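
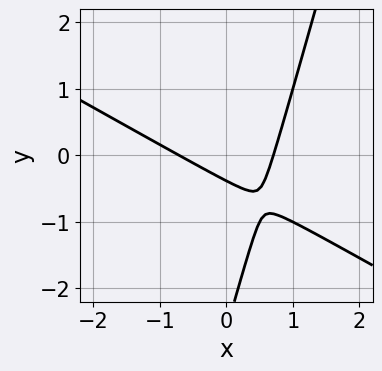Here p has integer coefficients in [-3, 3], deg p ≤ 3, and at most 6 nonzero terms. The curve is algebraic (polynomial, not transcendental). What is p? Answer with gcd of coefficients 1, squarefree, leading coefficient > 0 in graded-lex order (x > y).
2*x^2 + 3*x*y - y^2 - 3*y - 1

The degree is 2 — a generic line meets the curve in up to 2 points.
Putting this together gives p.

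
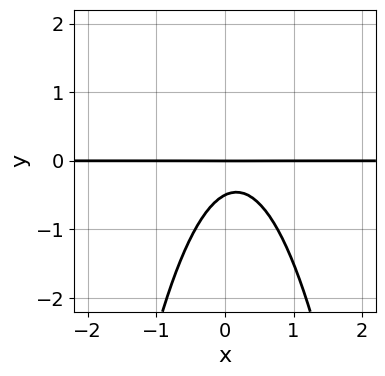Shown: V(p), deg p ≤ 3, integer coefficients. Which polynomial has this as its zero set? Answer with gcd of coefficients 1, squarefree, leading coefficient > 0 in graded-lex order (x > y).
3*x^2*y - x*y + 2*y^2 + y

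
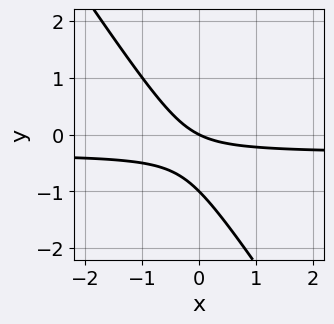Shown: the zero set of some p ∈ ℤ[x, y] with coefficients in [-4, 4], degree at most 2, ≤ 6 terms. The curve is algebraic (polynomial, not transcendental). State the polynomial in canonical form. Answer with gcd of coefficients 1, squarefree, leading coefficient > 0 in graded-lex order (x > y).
deg p = 2. No degree-1 curve has this shape.
Checking where it meets the axes: it crosses the x-axis at the gridline x = 0; among the integer gridlines, it crosses the y-axis at y ∈ {-1, 0}.
Fitting integer coefficients to these (and the overall shape) gives p.

3*x*y + 2*y^2 + x + 2*y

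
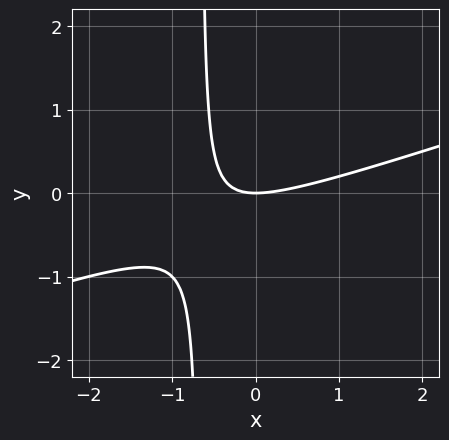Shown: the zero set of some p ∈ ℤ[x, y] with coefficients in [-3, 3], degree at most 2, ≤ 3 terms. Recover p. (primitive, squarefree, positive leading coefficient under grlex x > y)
deg p = 2. A generic line meets the curve in up to 2 points.
Against the integer gridlines: it crosses the x-axis at the gridline x = 0; one y-axis crossing is at y = 0.
Assembling these constraints gives the stated polynomial.

x^2 - 3*x*y - 2*y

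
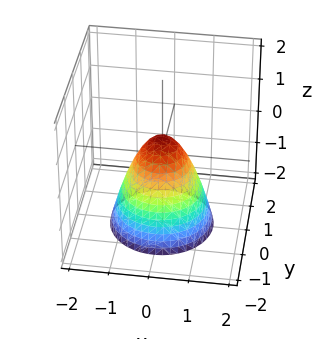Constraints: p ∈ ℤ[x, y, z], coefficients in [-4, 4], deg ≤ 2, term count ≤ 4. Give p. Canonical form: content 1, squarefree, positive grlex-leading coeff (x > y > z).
3*x^2 + 3*y^2 + 2*z - 1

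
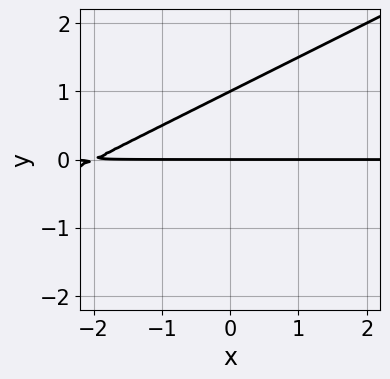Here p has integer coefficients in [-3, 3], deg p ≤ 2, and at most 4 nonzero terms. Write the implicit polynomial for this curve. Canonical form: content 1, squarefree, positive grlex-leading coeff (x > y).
x*y - 2*y^2 + 2*y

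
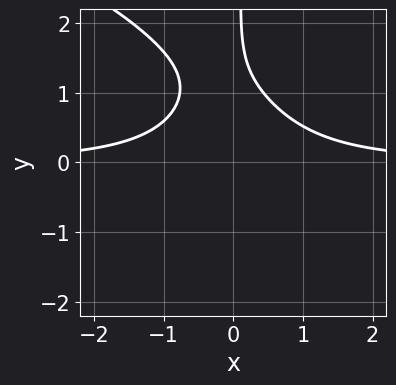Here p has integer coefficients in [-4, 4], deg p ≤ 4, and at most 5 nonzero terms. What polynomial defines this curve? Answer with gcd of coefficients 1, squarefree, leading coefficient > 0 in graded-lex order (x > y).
deg p = 4. A generic line meets the curve in up to 4 points.
Reading off the gridlines: it misses every integer gridline on the x-axis; it misses every integer gridline on the y-axis.
Together with the visible shape, these determine p as stated.

x*y^3 + 3*x^2*y - y^2 + 3*y - 3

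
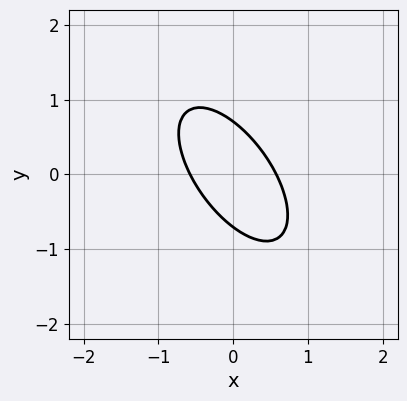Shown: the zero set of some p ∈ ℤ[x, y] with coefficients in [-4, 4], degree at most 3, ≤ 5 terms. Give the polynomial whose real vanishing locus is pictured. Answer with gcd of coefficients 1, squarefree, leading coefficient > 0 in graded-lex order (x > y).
3*x^2 + 3*x*y + 2*y^2 - 1

Degree: a generic line meets the curve in up to 2 points, so deg p = 2.
Putting this together gives p.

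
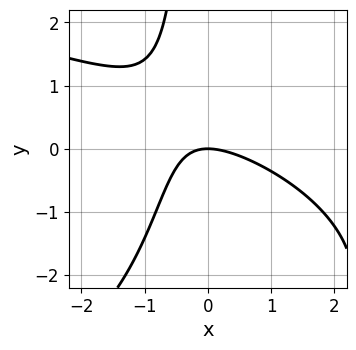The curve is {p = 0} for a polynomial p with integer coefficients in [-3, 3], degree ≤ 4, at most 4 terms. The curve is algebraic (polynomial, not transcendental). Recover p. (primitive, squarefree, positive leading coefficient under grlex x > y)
First, deg p = 3.
Then, from the visible intercepts: one x-axis crossing is at x = 0; it meets the y-axis at y = 0 (among the integer gridlines).
Finally, together with the visible shape, these determine p as stated.

x*y^2 + 2*x^2 + 3*x*y + 3*y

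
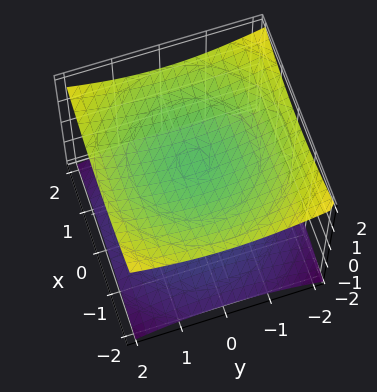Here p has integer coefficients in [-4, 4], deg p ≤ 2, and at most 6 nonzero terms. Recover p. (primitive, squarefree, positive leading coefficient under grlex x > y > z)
x^2 + y^2 - 3*z^2 + 3

First, there are 2 components. They look like related sheets of one shape, so recover p as a whole.
Then, deg p = 2. The shape is more complex than any degree-1 surface.
Then, by symmetry, every cross-section ⟂ z is a circle, so x, y appear only via x² + y².
Next, from the visible intercepts: the z-axis gridline crossings are at z ∈ {-1, 1}; no x-intercept at any integer in the box; the surface avoids every integer y-axis point in the box.
Finally, together with the visible shape, these determine p as stated.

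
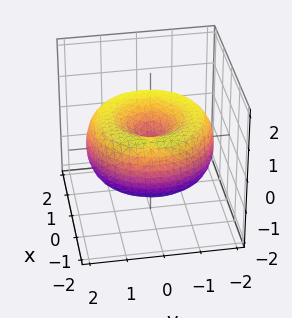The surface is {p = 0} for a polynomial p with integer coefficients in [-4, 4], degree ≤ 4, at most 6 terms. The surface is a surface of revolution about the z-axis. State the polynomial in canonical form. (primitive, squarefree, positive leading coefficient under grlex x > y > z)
x^4 + 2*x^2*y^2 + y^4 - 3*x^2 - 3*y^2 + 3*z^2

(a) The degree is 4 — the shape is more complex than any degree-3 surface.
(b) Symmetry: the z-axis is an axis of rotation, so x and y enter only as x² + y².
(c) Against the integer gridlines: it crosses the z-axis at the gridline z = 0; a circular section at z = 0 has radius between 1 and 2.
(d) Putting this together gives p.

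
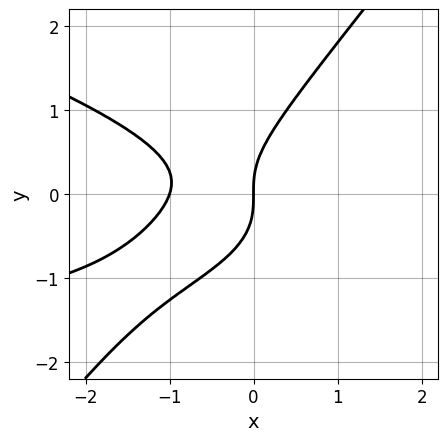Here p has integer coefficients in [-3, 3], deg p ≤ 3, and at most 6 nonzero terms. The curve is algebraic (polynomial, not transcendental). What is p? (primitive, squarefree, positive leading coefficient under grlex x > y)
First, degree: no degree-2 curve has this shape, so deg p = 3.
Then, checking where it meets the axes: among the integer gridlines, it crosses the x-axis at x ∈ {-1, 0}; it crosses the y-axis at the gridline y = 0.
Finally, matching integer coefficients to the picture gives p.

x^2*y + 3*x*y^2 - 3*y^3 + 3*x^2 + 3*x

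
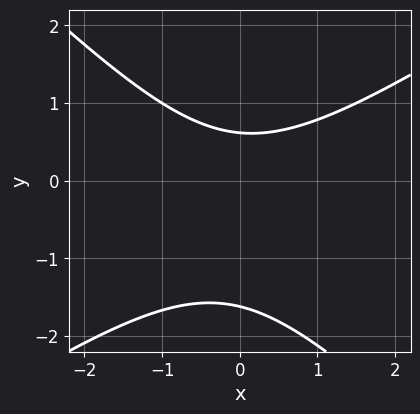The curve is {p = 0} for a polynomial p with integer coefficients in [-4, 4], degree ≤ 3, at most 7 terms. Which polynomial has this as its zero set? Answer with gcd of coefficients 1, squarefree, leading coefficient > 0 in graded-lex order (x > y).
deg p = 2. A generic line meets the curve in up to 2 points.
Against the integer gridlines: it misses every integer gridline on the x-axis.
Assembling these constraints gives the stated polynomial.

2*x^2 - x*y - 3*y^2 - 3*y + 3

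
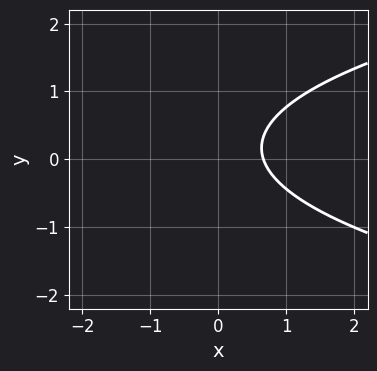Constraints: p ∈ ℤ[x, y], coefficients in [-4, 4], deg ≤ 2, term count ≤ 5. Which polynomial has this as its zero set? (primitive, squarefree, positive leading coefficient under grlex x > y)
3*y^2 - 3*x - y + 2

First, degree: the shape is more complex than any degree-1 curve, so deg p = 2.
Next, checking where it meets the axes: no y-intercept at any integer in the box.
Finally, putting this together gives p.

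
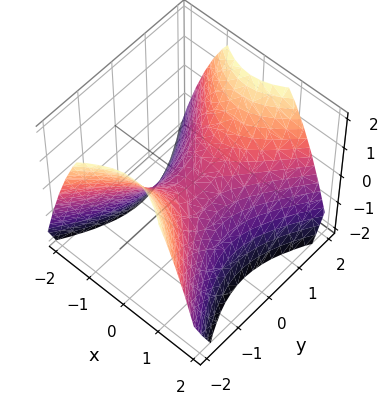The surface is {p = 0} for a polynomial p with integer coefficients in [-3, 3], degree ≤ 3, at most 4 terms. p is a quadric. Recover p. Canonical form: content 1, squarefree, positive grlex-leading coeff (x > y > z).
First, the degree is 2 — a hyperbolic paraboloid; a quadric.
Then, symmetries: mirror symmetry y ↦ −y ⇒ only even powers of y; it's symmetric under x → −x, forcing even powers of x.
Then, checking where it meets the axes: it crosses the y-axis at the gridline y = 0; it crosses the z-axis at the gridline z = 0; one x-axis crossing is at x = 0.
Finally, assembling these constraints gives the stated polynomial.

3*x^2 - 2*y^2 + 3*z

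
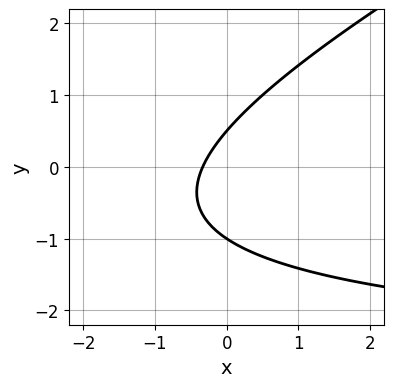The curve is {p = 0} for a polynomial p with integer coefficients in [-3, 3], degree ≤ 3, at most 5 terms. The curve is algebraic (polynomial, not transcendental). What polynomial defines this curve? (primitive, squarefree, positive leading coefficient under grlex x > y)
(a) Degree: a generic line meets the curve in up to 2 points, so deg p = 2.
(b) Against the integer gridlines: it crosses the y-axis at the gridline y = -1.
(c) Together with the visible shape, these determine p as stated.

x*y - 2*y^2 + 3*x - y + 1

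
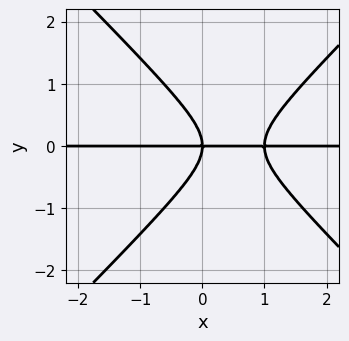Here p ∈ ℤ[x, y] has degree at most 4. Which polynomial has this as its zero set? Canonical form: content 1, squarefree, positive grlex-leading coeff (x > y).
x^2*y - y^3 - x*y

Degree: the shape is more complex than any degree-2 curve, so deg p = 3.
Reading off the gridlines: one y-axis crossing is at y = 0; the visible x-axis segment lies entirely on the curve.
Together with the visible shape, these determine p as stated.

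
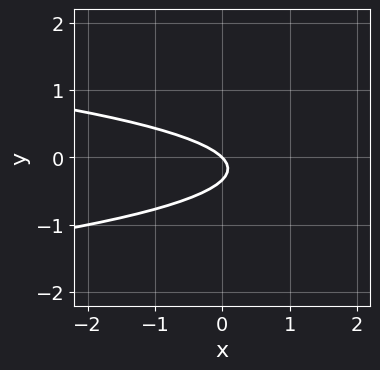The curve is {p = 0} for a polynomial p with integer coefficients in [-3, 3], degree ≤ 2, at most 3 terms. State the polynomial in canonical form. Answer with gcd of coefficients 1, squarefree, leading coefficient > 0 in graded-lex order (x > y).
deg p = 2. A generic line meets the curve in up to 2 points.
From the axis intercepts and sections: one y-axis crossing is at y = 0; it meets the x-axis at x = 0 (among the integer gridlines).
Assembling these constraints gives the stated polynomial.

3*y^2 + x + y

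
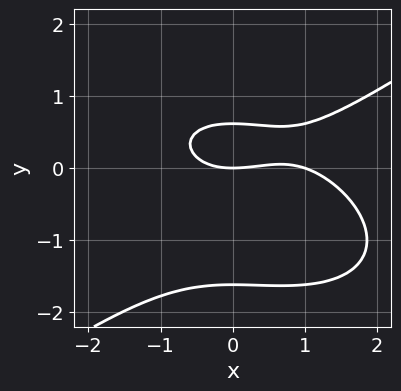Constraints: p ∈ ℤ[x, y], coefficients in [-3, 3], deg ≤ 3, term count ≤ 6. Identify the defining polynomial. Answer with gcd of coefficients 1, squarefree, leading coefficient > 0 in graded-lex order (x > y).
1. The degree is 3 — a generic line meets the curve in up to 3 points.
2. Observable constraints: among the integer gridlines, it crosses the x-axis at x ∈ {0, 1}; it crosses the y-axis at the gridline y = 0.
3. Matching integer coefficients to the picture gives p.

x^3 - 3*y^3 - x^2 - 3*y^2 + 3*y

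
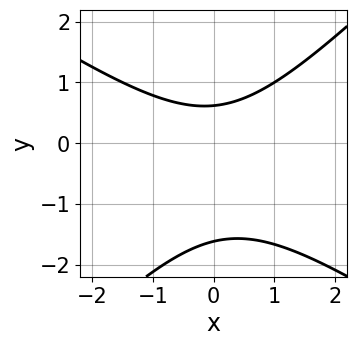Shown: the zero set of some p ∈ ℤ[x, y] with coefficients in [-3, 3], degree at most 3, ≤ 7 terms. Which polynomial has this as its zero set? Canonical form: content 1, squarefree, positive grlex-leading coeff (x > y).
Degree: the shape is more complex than any degree-1 curve, so deg p = 2.
Observable constraints: it misses every integer gridline on the x-axis.
Fitting integer coefficients to these (and the overall shape) gives p.

2*x^2 + x*y - 3*y^2 - 3*y + 3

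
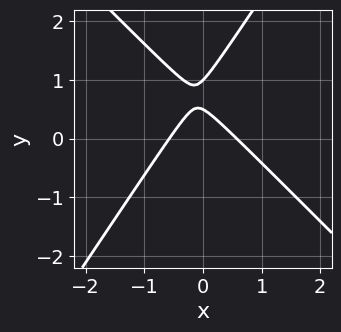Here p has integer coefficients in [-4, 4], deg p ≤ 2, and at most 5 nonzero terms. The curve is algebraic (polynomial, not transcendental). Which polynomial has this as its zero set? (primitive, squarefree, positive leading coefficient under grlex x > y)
3*x^2 + x*y - 2*y^2 + 3*y - 1

(a) deg p = 2. The shape is more complex than any degree-1 curve.
(b) Observable constraints: it crosses the y-axis at the gridline y = 1.
(c) Matching integer coefficients to the picture gives p.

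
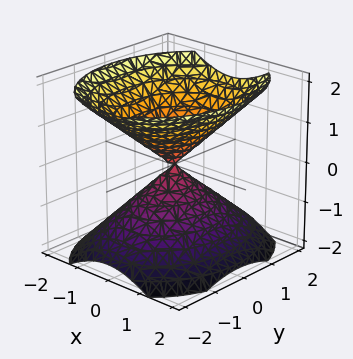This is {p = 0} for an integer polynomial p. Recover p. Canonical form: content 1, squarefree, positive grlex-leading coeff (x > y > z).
There are 2 components. Treating them together as one polynomial.
deg p = 2. Two nappes meeting at a single point; a quadric.
Symmetries: it's symmetric under z → −z, forcing even powers of z; mirror symmetry y ↦ −y ⇒ only even powers of y; mirror symmetry x ↦ −x ⇒ only even powers of x.
Observable constraints: it crosses the y-axis at the gridline y = 0; it crosses the x-axis at the gridline x = 0; one z-axis crossing is at z = 0.
Solving for integer coefficients yields p as stated.

3*x^2 + 2*y^2 - 3*z^2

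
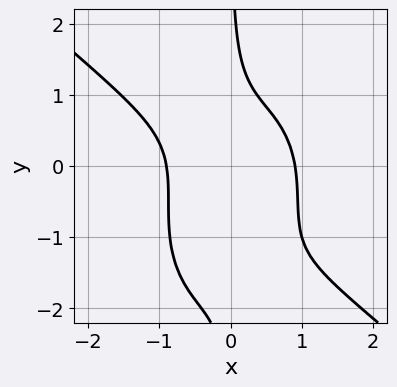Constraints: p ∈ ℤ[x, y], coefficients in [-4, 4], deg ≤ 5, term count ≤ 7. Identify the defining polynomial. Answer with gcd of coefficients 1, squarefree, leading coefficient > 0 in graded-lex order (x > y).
3*x^4 + 2*x^3*y + 2*x*y^3 + 3*x*y^2 - 2

First, degree: the shape is more complex than any degree-3 curve, so deg p = 4.
Then, from the visible intercepts: the curve avoids every integer y-axis point in the box.
Finally, these observations pin down the coefficients.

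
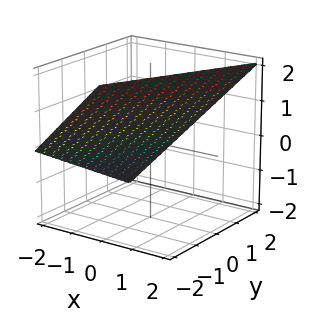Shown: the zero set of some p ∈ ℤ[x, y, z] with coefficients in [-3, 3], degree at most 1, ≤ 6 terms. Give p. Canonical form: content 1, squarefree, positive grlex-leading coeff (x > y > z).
2*x - y - 2*z + 2

(a) deg p = 1. The surface is flat (a plane).
(b) From the axis intercepts and sections: it crosses the y-axis at the gridline y = 2; it crosses the z-axis at the gridline z = 1.
(c) Putting this together gives p. Check: (-1, 0, 0) on the x-axis lies on the surface, and p(-1, 0, 0) = 0. ✓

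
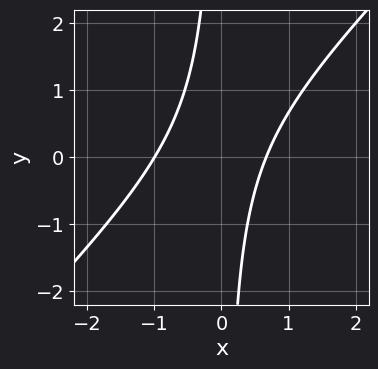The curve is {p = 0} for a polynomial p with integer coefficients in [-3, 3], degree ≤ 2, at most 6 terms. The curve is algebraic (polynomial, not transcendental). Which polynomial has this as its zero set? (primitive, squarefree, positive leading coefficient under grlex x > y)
3*x^2 - 3*x*y + x - 2

First, deg p = 2. The shape is more complex than any degree-1 curve.
Then, from the axis intercepts and sections: it crosses the x-axis at the gridline x = -1; it misses every integer gridline on the y-axis.
Finally, putting this together gives p.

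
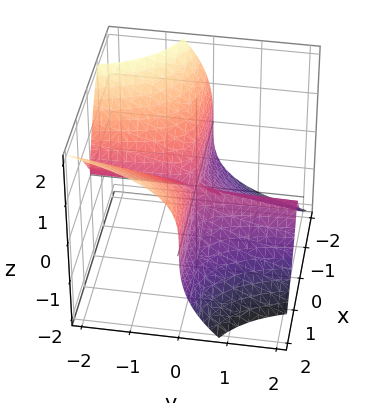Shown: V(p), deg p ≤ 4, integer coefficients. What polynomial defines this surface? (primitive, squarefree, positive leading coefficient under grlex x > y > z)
(a) deg p = 3. No degree-2 surface has this shape.
(b) From the axis intercepts and sections: every point of the y-axis in the box is on the surface; the visible x-axis segment lies entirely on the surface; it meets the z-axis at z = 0 (among the integer gridlines).
(c) Together with the visible shape, these determine p as stated.

2*x^2*y - x*y*z + z^3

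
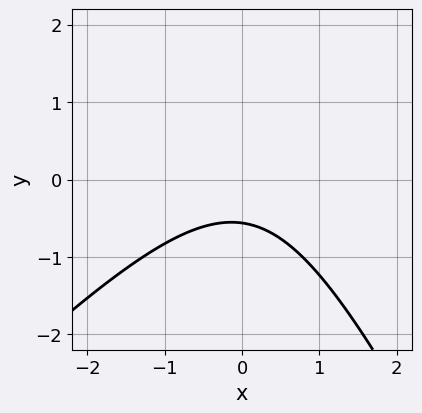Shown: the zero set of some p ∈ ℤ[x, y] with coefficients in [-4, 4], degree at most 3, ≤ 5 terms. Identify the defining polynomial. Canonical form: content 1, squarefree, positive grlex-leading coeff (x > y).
2*x^2 - x*y - y^2 + 3*y + 2

(a) The degree is 2 — the shape is more complex than any degree-1 curve.
(b) From the axis intercepts and sections: it misses every integer gridline on the x-axis.
(c) The integer polynomial consistent with all of this is the stated p.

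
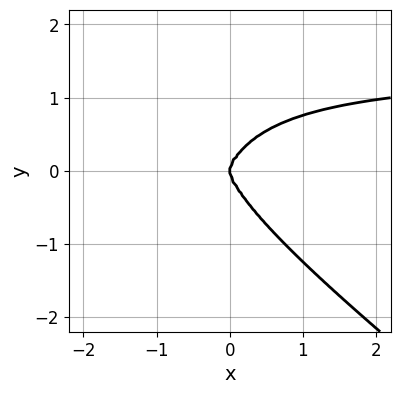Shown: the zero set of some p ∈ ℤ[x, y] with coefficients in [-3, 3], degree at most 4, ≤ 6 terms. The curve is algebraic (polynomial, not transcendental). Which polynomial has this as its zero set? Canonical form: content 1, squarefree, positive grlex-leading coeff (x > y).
(a) deg p = 4.
(b) From the visible intercepts: one x-axis crossing is at x = 0; it crosses the y-axis at the gridline y = 0.
(c) Together with the visible shape, these determine p as stated.

2*x^3*y + 2*x^2*y^2 + y^4 - 3*x^3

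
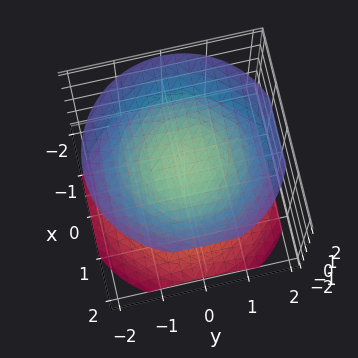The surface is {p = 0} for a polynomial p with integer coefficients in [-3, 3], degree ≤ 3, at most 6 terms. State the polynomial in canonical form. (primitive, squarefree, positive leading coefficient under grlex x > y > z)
1. I count 2 distinct pieces. Treating them together as one polynomial.
2. The degree is 2 — two sheets facing apart; a quadric.
3. Symmetries: mirror symmetry z ↦ −z ⇒ only even powers of z; every cross-section ⟂ z is a circle, so x, y appear only via x² + y².
4. From the visible intercepts: the surface avoids every integer y-axis point in the box; it misses every integer gridline on the x-axis; the z-axis gridline crossings are at z ∈ {-1, 1}.
5. These observations pin down the coefficients.

2*x^2 + 2*y^2 - 3*z^2 + 3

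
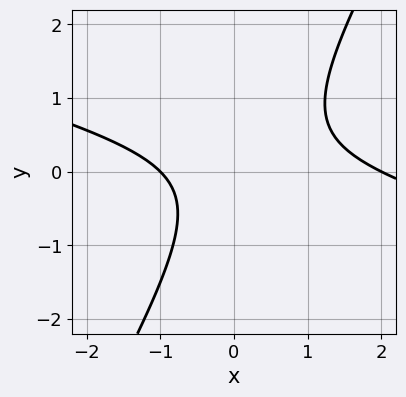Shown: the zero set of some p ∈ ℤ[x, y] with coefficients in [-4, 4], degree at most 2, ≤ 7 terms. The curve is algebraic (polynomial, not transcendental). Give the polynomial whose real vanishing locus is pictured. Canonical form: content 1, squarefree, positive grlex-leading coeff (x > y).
deg p = 2. No degree-1 curve has this shape.
Observable constraints: among the integer gridlines, it crosses the x-axis at x ∈ {-1, 2}; no y-intercept at any integer in the box.
Assembling these constraints gives the stated polynomial.

x^2 + 3*x*y - 2*y^2 - x - 2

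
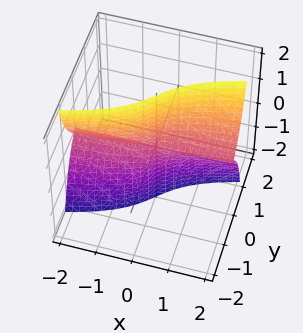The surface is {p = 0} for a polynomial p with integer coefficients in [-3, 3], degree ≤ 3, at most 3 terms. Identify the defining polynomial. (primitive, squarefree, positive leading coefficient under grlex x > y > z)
1. Degree: no degree-2 surface has this shape, so deg p = 3.
2. Checking where it meets the axes: every point of the z-axis in the box is on the surface; the visible x-axis segment lies entirely on the surface.
3. Fitting integer coefficients to these (and the overall shape) gives p.

x*z^2 - 3*y^3 - y*z^2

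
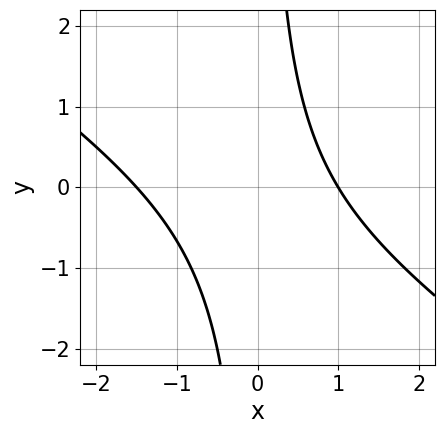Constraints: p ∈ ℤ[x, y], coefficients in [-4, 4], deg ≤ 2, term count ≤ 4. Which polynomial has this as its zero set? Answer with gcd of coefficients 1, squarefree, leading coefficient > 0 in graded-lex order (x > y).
2*x^2 + 3*x*y + x - 3

1. Degree: the shape is more complex than any degree-1 curve, so deg p = 2.
2. Against the integer gridlines: no y-intercept at any integer in the box; it meets the x-axis at x = 1 (among the integer gridlines).
3. Assembling these constraints gives the stated polynomial.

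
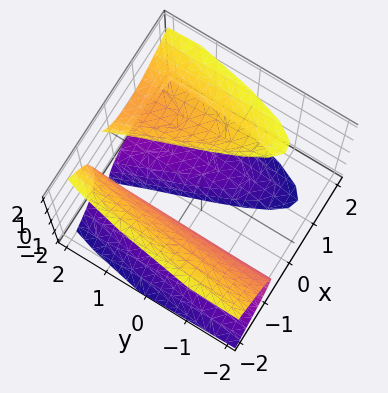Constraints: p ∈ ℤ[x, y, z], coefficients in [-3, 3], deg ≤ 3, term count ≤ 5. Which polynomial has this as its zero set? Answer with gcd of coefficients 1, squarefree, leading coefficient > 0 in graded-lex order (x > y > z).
The picture has 3 separate pieces.
The degree is 3 — a generic line meets the surface in up to 3 points.
From the axis intercepts and sections: no y-intercept at any integer in the box; it misses every integer gridline on the z-axis.
Together with the visible shape, these determine p as stated.

3*x^3 - 3*x*z^2 - y*z^2 + x + 3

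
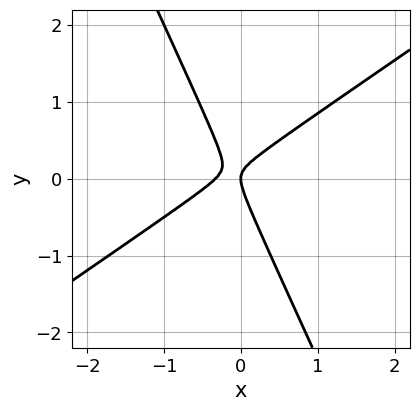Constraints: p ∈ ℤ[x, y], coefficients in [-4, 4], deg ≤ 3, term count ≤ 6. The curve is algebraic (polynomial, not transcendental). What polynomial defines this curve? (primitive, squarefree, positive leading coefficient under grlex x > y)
(a) deg p = 2.
(b) Reading off the gridlines: it meets the y-axis at y = 0 (among the integer gridlines); it crosses the x-axis at the gridline x = 0.
(c) These observations pin down the coefficients.

3*x^2 - 3*x*y - 2*y^2 + x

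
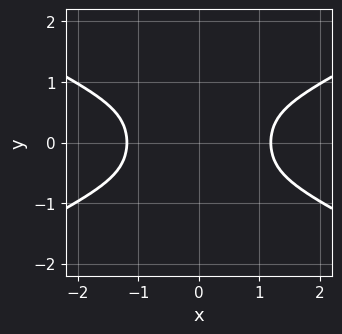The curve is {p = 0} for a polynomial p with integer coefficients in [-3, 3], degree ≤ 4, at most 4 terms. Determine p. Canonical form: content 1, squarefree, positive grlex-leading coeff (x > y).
x^4 - 3*x^2*y^2 - 3*y^4 - 2

(a) The degree is 4 — no degree-3 curve has this shape.
(b) Symmetries: the x ↦ −x reflection is a symmetry, so x appears only in even powers; mirror symmetry y ↦ −y ⇒ only even powers of y.
(c) From the visible intercepts: the curve avoids every integer y-axis point in the box.
(d) Solving for integer coefficients yields p as stated.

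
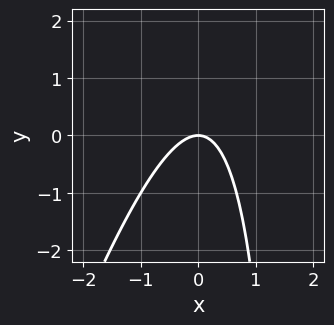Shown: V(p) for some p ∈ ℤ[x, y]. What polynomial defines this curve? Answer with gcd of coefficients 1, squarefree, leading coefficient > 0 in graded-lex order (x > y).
(a) The degree is 2 — a generic line meets the curve in up to 2 points.
(b) Reading off the gridlines: it meets the y-axis at y = 0 (among the integer gridlines); it meets the x-axis at x = 0 (among the integer gridlines).
(c) Together with the visible shape, these determine p as stated.

3*x^2 - x*y + 2*y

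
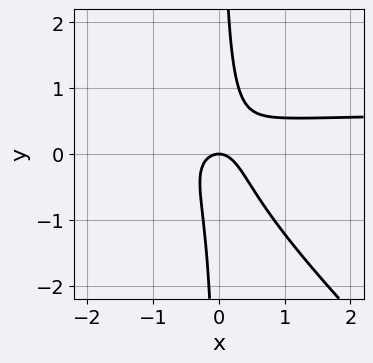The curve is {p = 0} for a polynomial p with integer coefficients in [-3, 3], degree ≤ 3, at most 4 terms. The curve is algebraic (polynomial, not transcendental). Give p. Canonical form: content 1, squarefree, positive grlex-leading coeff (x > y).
First, degree: no degree-2 curve has this shape, so deg p = 3.
Next, against the integer gridlines: it crosses the x-axis at the gridline x = 0; it meets the y-axis at y = 0 (among the integer gridlines).
Finally, these observations pin down the coefficients.

3*x^2*y + 3*x*y^2 - 2*x^2 - y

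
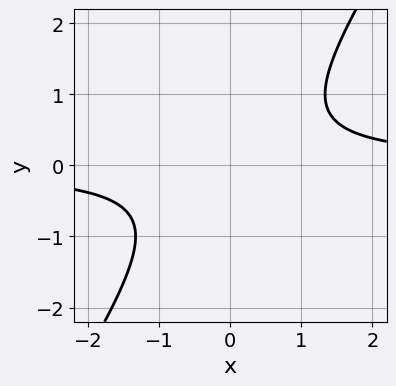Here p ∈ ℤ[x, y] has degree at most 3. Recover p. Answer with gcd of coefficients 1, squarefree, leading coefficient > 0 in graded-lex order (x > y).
3*x*y - 2*y^2 - 2

First, degree: a generic line meets the curve in up to 2 points, so deg p = 2.
Next, checking where it meets the axes: no y-intercept at any integer in the box; it misses every integer gridline on the x-axis.
Finally, putting this together gives p.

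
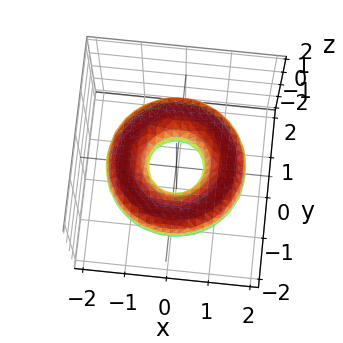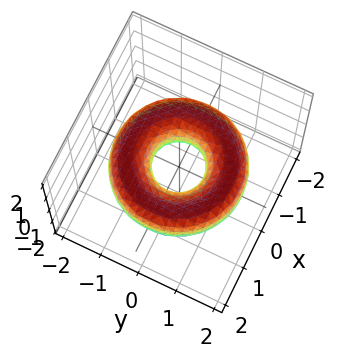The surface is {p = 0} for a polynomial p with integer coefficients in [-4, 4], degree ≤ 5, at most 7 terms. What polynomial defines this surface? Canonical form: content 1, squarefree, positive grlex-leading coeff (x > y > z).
x^4 + 2*x^2*y^2 + y^4 - 3*x^2 - 3*y^2 + 3*z^2 + 1

(a) The degree is 4 — the shape is more complex than any degree-3 surface.
(b) Symmetry: the surface is invariant under rotation about z: p = q(x² + y², z).
(c) Against the integer gridlines: a circular section at z = 0 has radius between 0 and 1; the surface avoids every integer z-axis point in the box.
(d) Matching integer coefficients to the picture gives p.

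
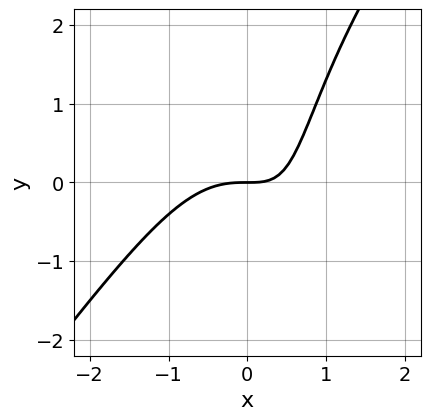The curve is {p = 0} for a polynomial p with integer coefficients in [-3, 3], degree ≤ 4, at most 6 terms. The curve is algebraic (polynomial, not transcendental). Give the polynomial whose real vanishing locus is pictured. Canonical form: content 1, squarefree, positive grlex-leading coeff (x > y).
The degree is 3 — a generic line meets the curve in up to 3 points.
Reading off the gridlines: one y-axis crossing is at y = 0; one x-axis crossing is at x = 0.
Fitting integer coefficients to these (and the overall shape) gives p.

3*x^3 - x^2*y - x*y^2 + 3*x*y - 3*y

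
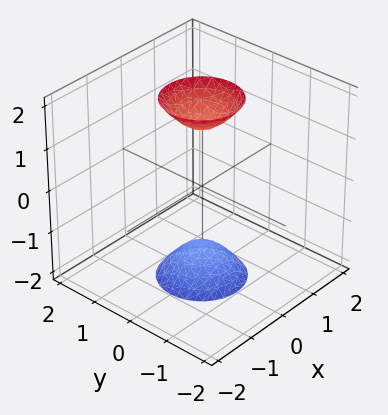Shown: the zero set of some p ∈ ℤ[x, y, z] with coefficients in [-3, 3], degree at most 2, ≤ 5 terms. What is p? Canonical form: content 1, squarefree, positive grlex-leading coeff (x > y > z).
3*x^2 + 3*y^2 - z^2 + 2

(a) There are 2 components. They look like related sheets of one shape, so recover p as a whole.
(b) Degree: the shape is more complex than any degree-1 surface, so deg p = 2.
(c) Symmetries: rotational symmetry about the z-axis ⇒ p depends on x, y only through x² + y².
(d) From the visible intercepts: a circular section at z = -2 has radius between 0 and 1; the surface avoids every integer x-axis point in the box; it misses every integer gridline on the y-axis.
(e) Fitting integer coefficients to these (and the overall shape) gives p.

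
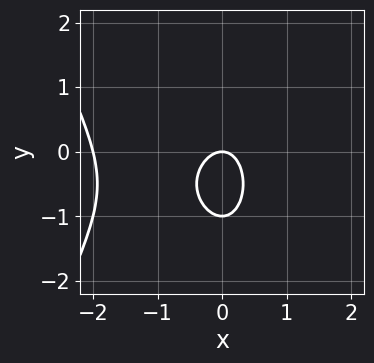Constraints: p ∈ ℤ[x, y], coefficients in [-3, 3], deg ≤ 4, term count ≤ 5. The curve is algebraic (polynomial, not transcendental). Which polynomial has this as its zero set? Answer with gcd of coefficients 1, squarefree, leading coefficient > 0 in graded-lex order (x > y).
x^3 + 2*x^2 + y^2 + y

(a) Degree: a generic line meets the curve in up to 3 points, so deg p = 3.
(b) From the visible intercepts: among the integer gridlines, it crosses the x-axis at x ∈ {-2, 0}; among the integer gridlines, it crosses the y-axis at y ∈ {-1, 0}.
(c) Solving for integer coefficients yields p as stated.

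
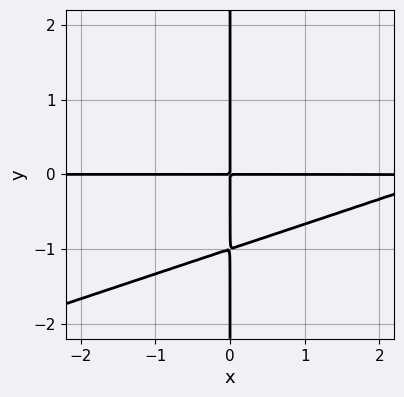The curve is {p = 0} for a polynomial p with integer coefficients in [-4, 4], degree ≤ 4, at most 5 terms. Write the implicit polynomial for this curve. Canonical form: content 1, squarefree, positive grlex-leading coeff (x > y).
x^2*y - 3*x*y^2 - 3*x*y

deg p = 3. A generic line meets the curve in up to 3 points.
Observable constraints: the visible x-axis segment lies entirely on the curve; every point of the y-axis in the box is on the curve.
The integer polynomial consistent with all of this is the stated p.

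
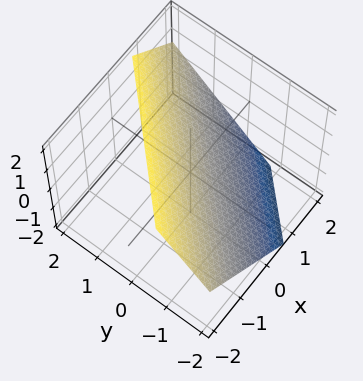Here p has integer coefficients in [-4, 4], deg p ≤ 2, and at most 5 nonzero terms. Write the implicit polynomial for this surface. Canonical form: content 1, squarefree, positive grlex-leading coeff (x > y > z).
3*x - 3*y + 3*z - 2

deg p = 1. Every cross-section is a straight line — this is a plane.
Putting this together gives p.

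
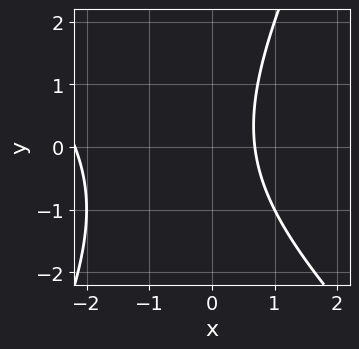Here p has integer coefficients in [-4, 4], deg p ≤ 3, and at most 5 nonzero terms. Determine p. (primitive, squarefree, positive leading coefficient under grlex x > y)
2*x^2 + x*y - y^2 + 3*x - 3

(a) deg p = 2. A generic line meets the curve in up to 2 points.
(b) Observable constraints: the curve avoids every integer y-axis point in the box.
(c) Matching integer coefficients to the picture gives p.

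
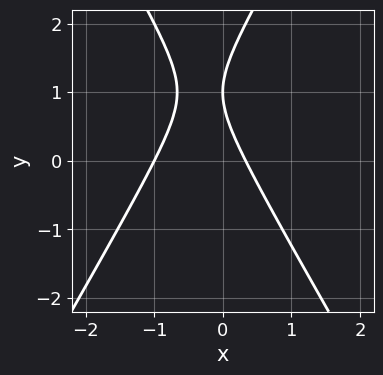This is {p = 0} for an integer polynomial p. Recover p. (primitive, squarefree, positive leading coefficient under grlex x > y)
3*x^2 - y^2 + 2*x + 2*y - 1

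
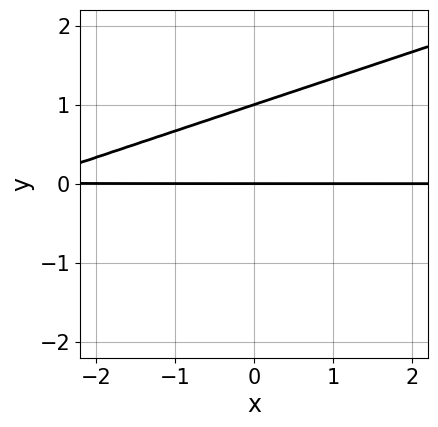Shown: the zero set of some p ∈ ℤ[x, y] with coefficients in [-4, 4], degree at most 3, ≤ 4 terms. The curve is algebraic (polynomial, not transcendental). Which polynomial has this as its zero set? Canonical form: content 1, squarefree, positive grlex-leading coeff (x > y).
First, the degree is 2 — a generic line meets the curve in up to 2 points.
Next, from the axis intercepts and sections: the y-axis gridline crossings are at y ∈ {0, 1}; every point of the x-axis in the box is on the curve.
Finally, solving for integer coefficients yields p as stated.

x*y - 3*y^2 + 3*y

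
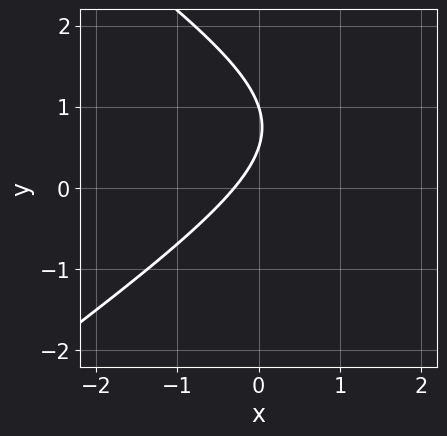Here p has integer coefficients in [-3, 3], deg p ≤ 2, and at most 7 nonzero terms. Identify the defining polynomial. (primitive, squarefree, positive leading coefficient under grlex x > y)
x^2 - 2*y^2 - 3*x + 3*y - 1

1. The degree is 2 — the shape is more complex than any degree-1 curve.
2. From the visible intercepts: it meets the y-axis at y = 1 (among the integer gridlines).
3. Assembling these constraints gives the stated polynomial.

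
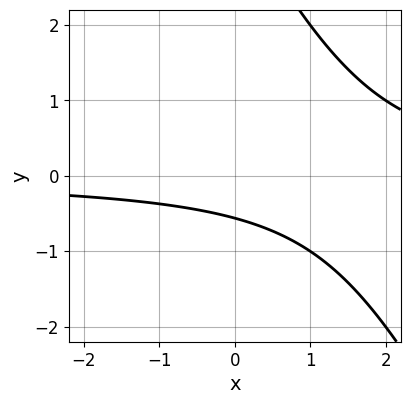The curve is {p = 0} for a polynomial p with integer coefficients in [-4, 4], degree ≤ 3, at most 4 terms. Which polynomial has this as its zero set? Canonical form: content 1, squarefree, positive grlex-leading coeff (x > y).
First, degree: no degree-1 curve has this shape, so deg p = 2.
Next, from the visible intercepts: no x-intercept at any integer in the box.
Finally, together with the visible shape, these determine p as stated.

2*x*y + y^2 - 3*y - 2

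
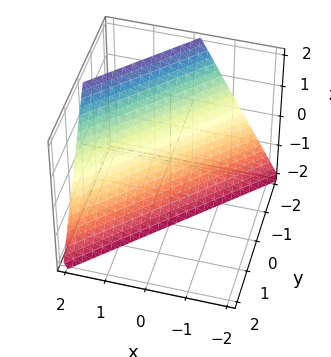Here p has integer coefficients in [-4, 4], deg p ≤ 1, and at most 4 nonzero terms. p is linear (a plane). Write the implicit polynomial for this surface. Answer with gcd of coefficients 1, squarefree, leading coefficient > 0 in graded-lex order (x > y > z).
(a) Degree: the surface is flat (a plane), so deg p = 1.
(b) From the visible intercepts: one z-axis crossing is at z = -2; it crosses the y-axis at the gridline y = -1; it crosses the x-axis at the gridline x = 1.
(c) These observations pin down the coefficients.

2*x - 2*y - z - 2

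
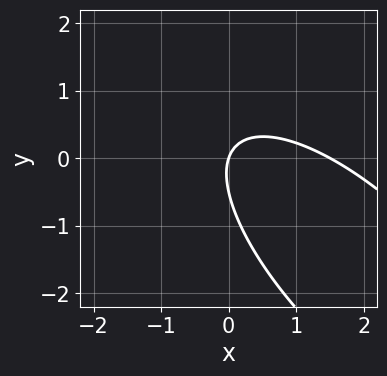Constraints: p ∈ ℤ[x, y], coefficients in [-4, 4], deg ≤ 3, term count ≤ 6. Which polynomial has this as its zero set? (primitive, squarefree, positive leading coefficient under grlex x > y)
2*x^2 + 3*x*y + 2*y^2 - 3*x + y

1. deg p = 2. A generic line meets the curve in up to 2 points.
2. Checking where it meets the axes: one x-axis crossing is at x = 0; one y-axis crossing is at y = 0.
3. Assembling these constraints gives the stated polynomial.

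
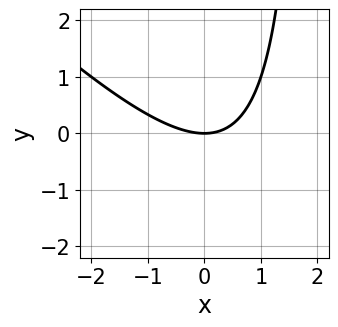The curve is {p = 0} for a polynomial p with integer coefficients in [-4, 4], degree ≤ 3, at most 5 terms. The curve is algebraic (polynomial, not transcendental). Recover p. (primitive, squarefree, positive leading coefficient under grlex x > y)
x^2 + x*y - 2*y

1. deg p = 2.
2. Reading off the gridlines: one x-axis crossing is at x = 0; it crosses the y-axis at the gridline y = 0.
3. Solving for integer coefficients yields p as stated.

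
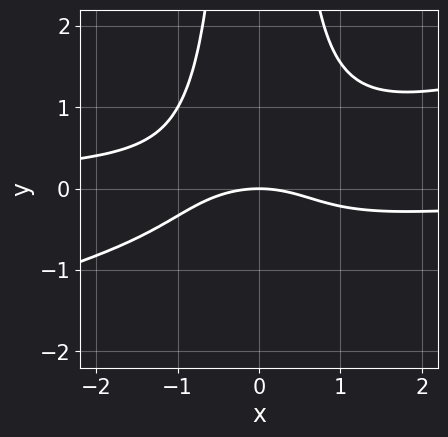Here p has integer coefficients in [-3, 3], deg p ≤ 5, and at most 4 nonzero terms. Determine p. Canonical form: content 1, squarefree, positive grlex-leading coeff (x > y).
1. deg p = 4.
2. Checking where it meets the axes: it crosses the x-axis at the gridline x = 0; it meets the y-axis at y = 0 (among the integer gridlines).
3. Fitting integer coefficients to these (and the overall shape) gives p.

x^3*y - 3*x^2*y^2 + x^2 + 3*y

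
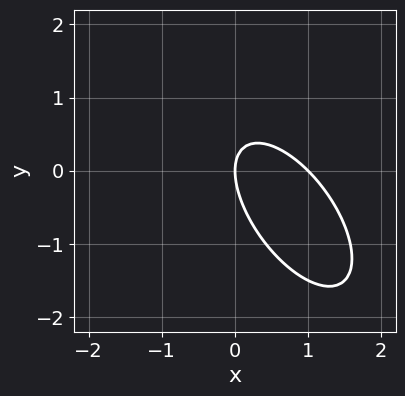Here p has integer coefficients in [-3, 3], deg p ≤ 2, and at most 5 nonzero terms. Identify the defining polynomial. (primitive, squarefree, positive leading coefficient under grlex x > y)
First, deg p = 2. A generic line meets the curve in up to 2 points.
Next, observable constraints: it crosses the y-axis at the gridline y = 0; among the integer gridlines, it crosses the x-axis at x ∈ {0, 1}.
Finally, assembling these constraints gives the stated polynomial.

3*x^2 + 3*x*y + 2*y^2 - 3*x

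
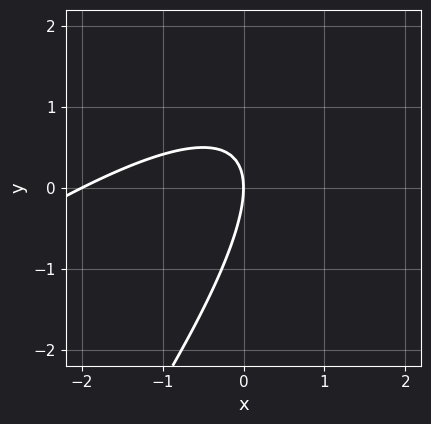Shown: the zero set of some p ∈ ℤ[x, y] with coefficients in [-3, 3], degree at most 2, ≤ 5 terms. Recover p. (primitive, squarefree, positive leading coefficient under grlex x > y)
x^2 - 2*x*y + y^2 + 2*x

First, deg p = 2. The shape is more complex than any degree-1 curve.
Then, from the axis intercepts and sections: it crosses the y-axis at the gridline y = 0; the x-axis gridline crossings are at x ∈ {-2, 0}.
Finally, solving for integer coefficients yields p as stated.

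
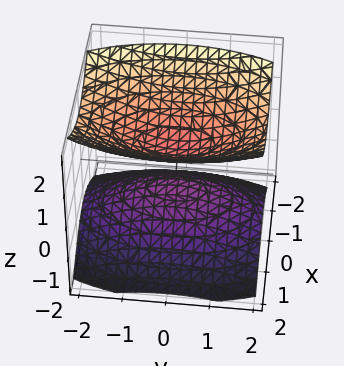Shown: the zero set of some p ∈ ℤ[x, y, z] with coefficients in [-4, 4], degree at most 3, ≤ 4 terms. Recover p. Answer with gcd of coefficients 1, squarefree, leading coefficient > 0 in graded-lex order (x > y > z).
3*x^2 + y^2 - 3*z^2 + 1

(a) There are 2 components. They look like related sheets of one shape, so recover p as a whole.
(b) Degree: two sheets facing apart; a quadric, so deg p = 2.
(c) Symmetries: the y ↦ −y reflection is a symmetry, so y appears only in even powers; the z ↦ −z reflection is a symmetry, so z appears only in even powers; the x ↦ −x reflection is a symmetry, so x appears only in even powers.
(d) Checking where it meets the axes: no y-intercept at any integer in the box; no x-intercept at any integer in the box.
(e) These observations pin down the coefficients.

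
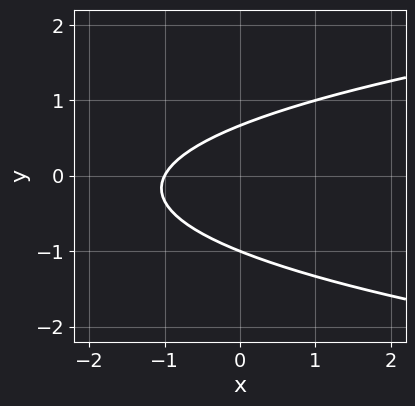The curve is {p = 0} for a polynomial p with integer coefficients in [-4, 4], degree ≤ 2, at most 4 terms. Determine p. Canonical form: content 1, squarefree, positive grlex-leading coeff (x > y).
First, the degree is 2 — no degree-1 curve has this shape.
Then, against the integer gridlines: it meets the x-axis at x = -1 (among the integer gridlines); it crosses the y-axis at the gridline y = -1.
Finally, fitting integer coefficients to these (and the overall shape) gives p.

3*y^2 - 2*x + y - 2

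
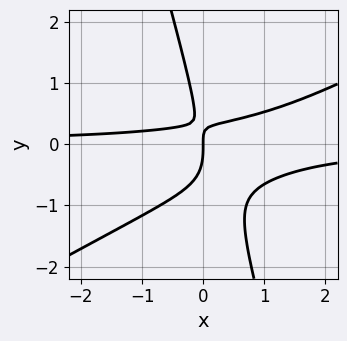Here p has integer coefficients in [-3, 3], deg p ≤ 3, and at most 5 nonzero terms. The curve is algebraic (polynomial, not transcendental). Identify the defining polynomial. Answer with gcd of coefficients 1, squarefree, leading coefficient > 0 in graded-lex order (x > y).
2*x^2*y - 3*x*y^2 - y^3 - 2*x*y + x

(a) The degree is 3 — a generic line meets the curve in up to 3 points.
(b) Checking where it meets the axes: it meets the x-axis at x = 0 (among the integer gridlines); one y-axis crossing is at y = 0.
(c) Assembling these constraints gives the stated polynomial.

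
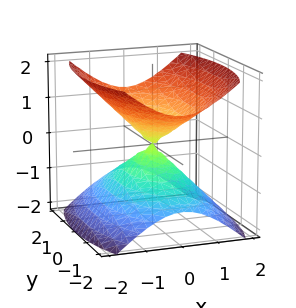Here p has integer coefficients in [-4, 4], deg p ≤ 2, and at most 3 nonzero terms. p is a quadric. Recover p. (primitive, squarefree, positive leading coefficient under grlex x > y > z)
3*x^2 + y^2 - 3*z^2

The picture has 2 separate pieces.
deg p = 2.
Symmetries: the y ↦ −y reflection is a symmetry, so y appears only in even powers; the x ↦ −x reflection is a symmetry, so x appears only in even powers; the z ↦ −z reflection is a symmetry, so z appears only in even powers.
Against the integer gridlines: it meets the z-axis at z = 0 (among the integer gridlines); it meets the y-axis at y = 0 (among the integer gridlines); it meets the x-axis at x = 0 (among the integer gridlines).
These observations pin down the coefficients.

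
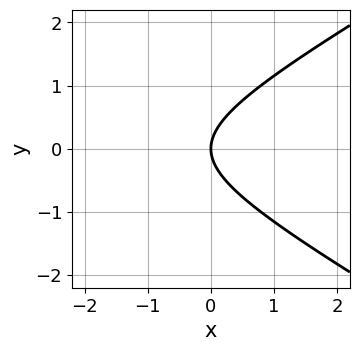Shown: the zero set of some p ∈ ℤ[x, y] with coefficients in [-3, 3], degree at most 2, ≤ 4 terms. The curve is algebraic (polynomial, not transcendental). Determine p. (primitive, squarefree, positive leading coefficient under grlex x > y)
1. deg p = 2. The shape is more complex than any degree-1 curve.
2. Symmetries: it's symmetric under y → −y, forcing even powers of y.
3. From the axis intercepts and sections: it meets the y-axis at y = 0 (among the integer gridlines); one x-axis crossing is at x = 0.
4. Fitting integer coefficients to these (and the overall shape) gives p.

x^2 - 3*y^2 + 3*x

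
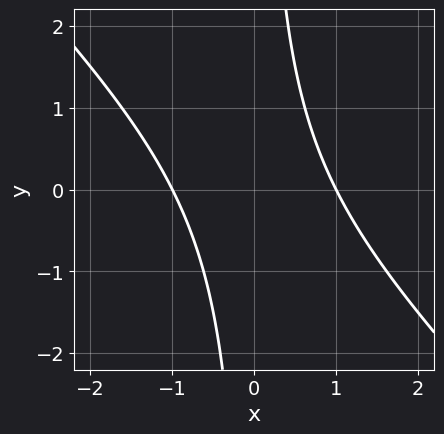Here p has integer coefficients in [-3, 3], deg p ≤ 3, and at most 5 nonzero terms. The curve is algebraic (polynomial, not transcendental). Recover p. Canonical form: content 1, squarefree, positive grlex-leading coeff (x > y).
x^2 + x*y - 1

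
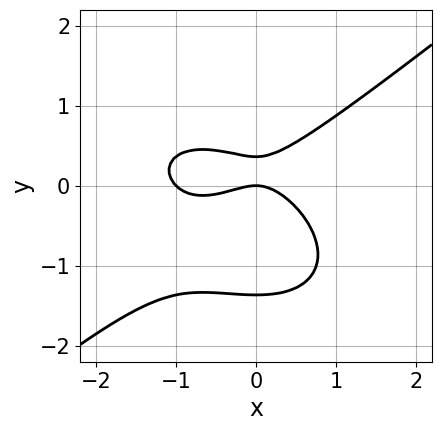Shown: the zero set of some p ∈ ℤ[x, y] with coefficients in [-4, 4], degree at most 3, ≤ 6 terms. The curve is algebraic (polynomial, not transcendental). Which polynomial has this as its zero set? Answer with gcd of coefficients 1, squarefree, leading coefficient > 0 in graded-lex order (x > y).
x^3 - 2*y^3 + x^2 - 2*y^2 + y

The degree is 3 — a generic line meets the curve in up to 3 points.
Observable constraints: it crosses the y-axis at the gridline y = 0; among the integer gridlines, it crosses the x-axis at x ∈ {-1, 0}.
These observations pin down the coefficients.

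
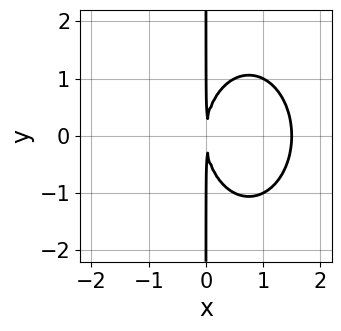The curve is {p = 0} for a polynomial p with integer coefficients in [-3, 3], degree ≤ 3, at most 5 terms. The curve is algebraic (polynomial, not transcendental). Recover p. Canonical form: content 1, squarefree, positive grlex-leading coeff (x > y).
1. deg p = 3. The shape is more complex than any degree-2 curve.
2. Symmetries: mirror symmetry y ↦ −y ⇒ only even powers of y.
3. Observable constraints: every point of the y-axis in the box is on the curve.
4. Together with the visible shape, these determine p as stated.

2*x^3 + x*y^2 - 3*x^2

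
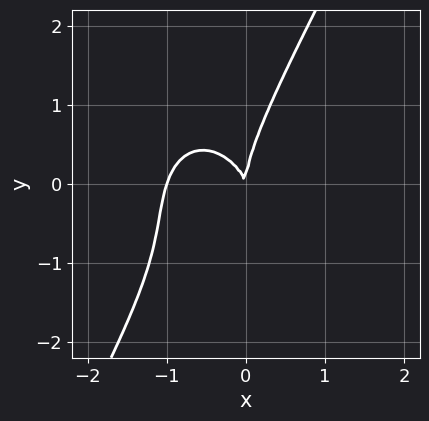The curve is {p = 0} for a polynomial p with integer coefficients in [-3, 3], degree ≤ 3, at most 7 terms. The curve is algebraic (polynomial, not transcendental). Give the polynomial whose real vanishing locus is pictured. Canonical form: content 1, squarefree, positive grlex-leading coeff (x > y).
The degree is 3 — a generic line meets the curve in up to 3 points.
From the visible intercepts: among the integer gridlines, it crosses the x-axis at x ∈ {-1, 0}; it meets the y-axis at y = 0 (among the integer gridlines).
The integer polynomial consistent with all of this is the stated p.

3*x^3 + x*y^2 - y^3 + 3*x^2 + x*y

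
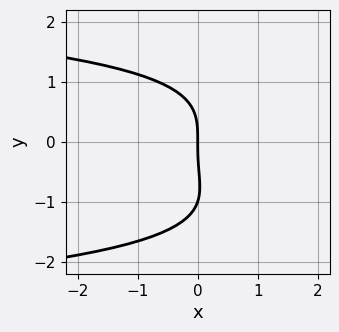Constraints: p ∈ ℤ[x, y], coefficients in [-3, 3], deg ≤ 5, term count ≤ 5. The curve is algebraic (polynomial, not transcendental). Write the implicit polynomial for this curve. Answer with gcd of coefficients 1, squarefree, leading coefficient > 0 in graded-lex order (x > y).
First, deg p = 4. A generic line meets the curve in up to 4 points.
Next, from the axis intercepts and sections: one x-axis crossing is at x = 0; among the integer gridlines, it crosses the y-axis at y ∈ {-1, 0}.
Finally, matching integer coefficients to the picture gives p.

y^4 + y^3 + 3*x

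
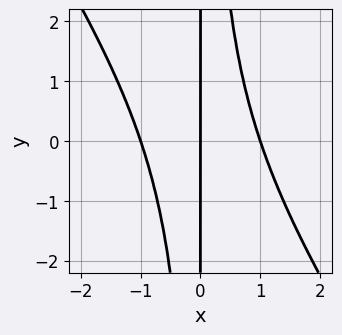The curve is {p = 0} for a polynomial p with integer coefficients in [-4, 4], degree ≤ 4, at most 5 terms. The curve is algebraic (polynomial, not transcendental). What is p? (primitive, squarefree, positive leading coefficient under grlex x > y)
Degree: no degree-2 curve has this shape, so deg p = 3.
Against the integer gridlines: every point of the y-axis in the box is on the curve; the x-axis gridline crossings are at x ∈ {-1, 0, 1}.
The integer polynomial consistent with all of this is the stated p.

3*x^3 + 2*x^2*y - 3*x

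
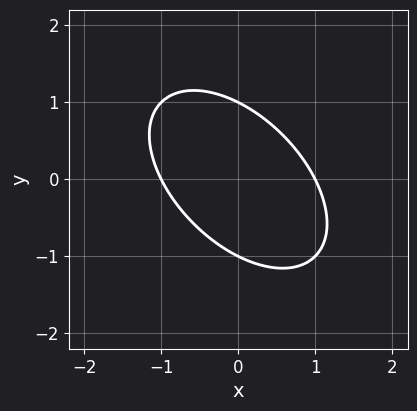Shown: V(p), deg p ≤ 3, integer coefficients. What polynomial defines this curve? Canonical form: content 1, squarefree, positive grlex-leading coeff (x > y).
x^2 + x*y + y^2 - 1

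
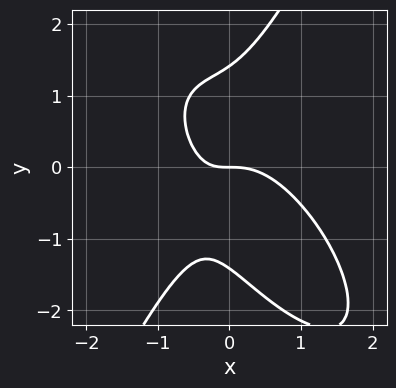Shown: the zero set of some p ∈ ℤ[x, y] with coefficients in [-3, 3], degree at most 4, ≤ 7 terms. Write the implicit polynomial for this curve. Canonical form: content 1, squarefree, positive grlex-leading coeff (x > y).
3*x^3 + 2*x^2*y - y^3 + 2*x*y + 2*y

(a) deg p = 3. No degree-2 curve has this shape.
(b) From the visible intercepts: one x-axis crossing is at x = 0; one y-axis crossing is at y = 0.
(c) Matching integer coefficients to the picture gives p.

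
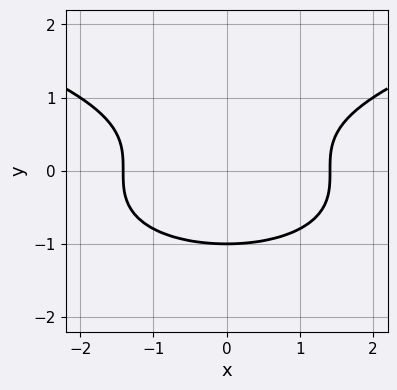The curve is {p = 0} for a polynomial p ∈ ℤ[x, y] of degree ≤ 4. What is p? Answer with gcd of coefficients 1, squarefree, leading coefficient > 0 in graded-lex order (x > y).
(a) deg p = 3. A generic line meets the curve in up to 3 points.
(b) Symmetries: it's symmetric under x → −x, forcing even powers of x.
(c) Reading off the gridlines: it crosses the y-axis at the gridline y = -1.
(d) Fitting integer coefficients to these (and the overall shape) gives p.

2*y^3 - x^2 + 2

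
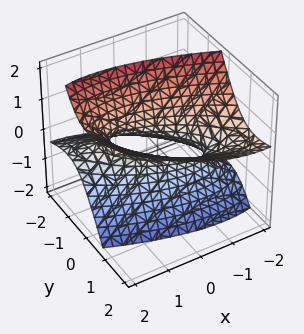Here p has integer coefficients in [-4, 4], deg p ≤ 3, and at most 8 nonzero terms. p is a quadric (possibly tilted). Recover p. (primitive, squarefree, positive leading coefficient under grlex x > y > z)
(a) The degree is 2 — the shape is more complex than any degree-1 surface.
(b) Reading off the gridlines: the surface avoids every integer z-axis point in the box; the x-axis gridline crossings are at x ∈ {-1, 1}.
(c) Assembling these constraints gives the stated polynomial.

x^2 + 2*x*y + 2*y^2 - 3*y*z - 2*z^2 - 1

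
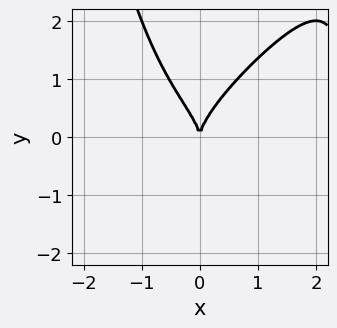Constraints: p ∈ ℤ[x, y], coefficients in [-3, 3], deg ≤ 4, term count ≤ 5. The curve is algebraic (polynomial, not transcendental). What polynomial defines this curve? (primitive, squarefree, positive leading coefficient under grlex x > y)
First, deg p = 4. No degree-3 curve has this shape.
Next, reading off the gridlines: one y-axis crossing is at y = 0; it crosses the x-axis at the gridline x = 0.
Finally, fitting integer coefficients to these (and the overall shape) gives p.

x^3*y - x^2*y^2 + y^3 - 2*x^2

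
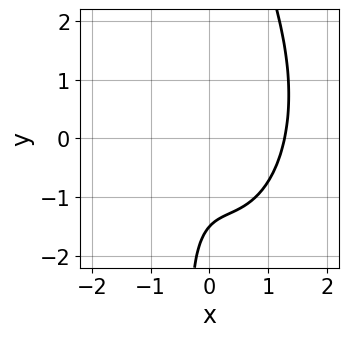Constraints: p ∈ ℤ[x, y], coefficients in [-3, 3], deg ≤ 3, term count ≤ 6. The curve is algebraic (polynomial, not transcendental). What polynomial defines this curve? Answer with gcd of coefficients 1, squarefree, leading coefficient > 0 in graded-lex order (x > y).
3*x^3 + x*y^2 - 2*x^2 - 2*y - 3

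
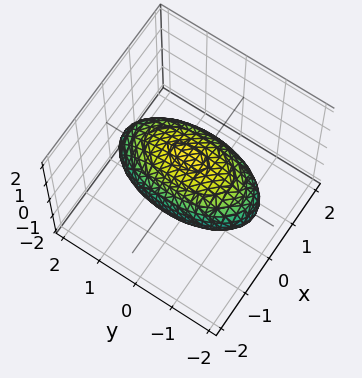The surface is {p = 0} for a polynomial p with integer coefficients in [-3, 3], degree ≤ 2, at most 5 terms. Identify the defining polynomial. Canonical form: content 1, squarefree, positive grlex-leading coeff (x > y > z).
3*x^2 + y^2 + 3*z^2 - 3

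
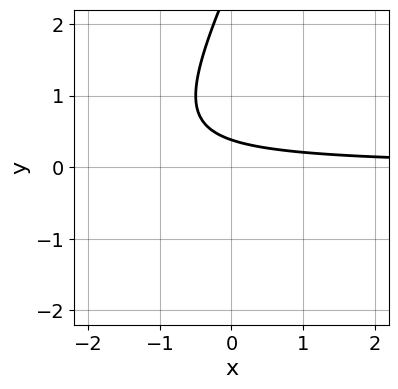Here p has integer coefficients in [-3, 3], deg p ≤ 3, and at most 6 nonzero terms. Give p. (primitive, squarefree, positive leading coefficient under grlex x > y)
1. The degree is 2 — a generic line meets the curve in up to 2 points.
2. Observable constraints: it misses every integer gridline on the x-axis.
3. Assembling these constraints gives the stated polynomial.

2*x*y - y^2 + 3*y - 1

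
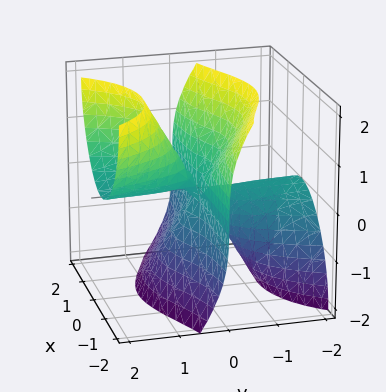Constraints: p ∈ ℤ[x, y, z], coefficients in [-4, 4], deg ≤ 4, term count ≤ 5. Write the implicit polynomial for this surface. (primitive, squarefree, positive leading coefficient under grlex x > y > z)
First, I count 2 distinct pieces. Treating them together as one polynomial.
Next, the degree is 3 — no degree-2 surface has this shape.
Then, reading off the gridlines: one z-axis crossing is at z = 0; every point of the x-axis in the box is on the surface; the visible y-axis segment lies entirely on the surface.
Finally, matching integer coefficients to the picture gives p.

3*x^2*y - 3*y^2*z + z^3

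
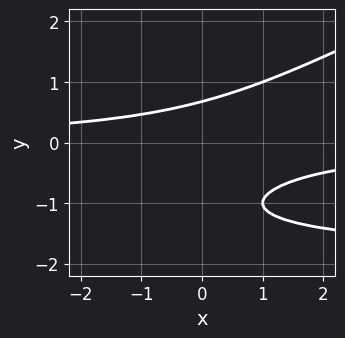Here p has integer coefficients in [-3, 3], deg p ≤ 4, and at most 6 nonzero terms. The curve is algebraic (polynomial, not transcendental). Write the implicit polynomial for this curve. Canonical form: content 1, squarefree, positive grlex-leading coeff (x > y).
(a) Degree: no degree-2 curve has this shape, so deg p = 3.
(b) Checking where it meets the axes: the curve avoids every integer x-axis point in the box.
(c) The integer polynomial consistent with all of this is the stated p.

x*y^2 - 2*y^3 + 2*x*y - 3*y^2 + 2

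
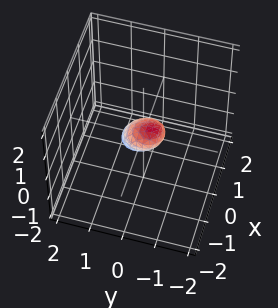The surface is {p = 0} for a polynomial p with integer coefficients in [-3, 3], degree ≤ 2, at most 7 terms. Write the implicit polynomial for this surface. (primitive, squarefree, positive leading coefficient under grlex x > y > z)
3*x^2 + 2*x*z + 3*y^2 + 3*y*z + 3*z^2 - 1

deg p = 2. A generic line meets the surface in up to 2 points.
Matching integer coefficients to the picture gives p.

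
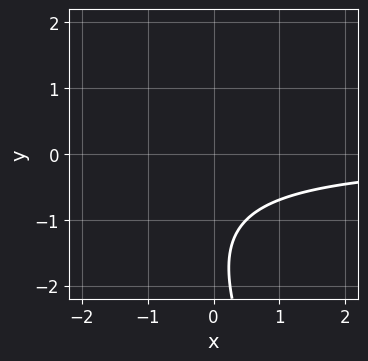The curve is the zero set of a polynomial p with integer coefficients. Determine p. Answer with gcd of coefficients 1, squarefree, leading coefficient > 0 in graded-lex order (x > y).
deg p = 2. The shape is more complex than any degree-1 curve.
From the axis intercepts and sections: no y-intercept at any integer in the box; the curve avoids every integer x-axis point in the box.
These observations pin down the coefficients.

2*x*y + y^2 + 3*y + 3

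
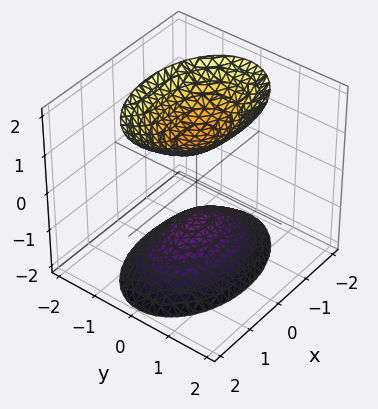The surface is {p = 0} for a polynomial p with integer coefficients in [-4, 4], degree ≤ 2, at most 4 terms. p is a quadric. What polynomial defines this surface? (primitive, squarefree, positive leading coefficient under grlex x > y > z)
x^2 + 2*y^2 - z^2 + 1

I count 2 distinct pieces. Treating them together as one polynomial.
deg p = 2. Two sheets facing apart; a quadric.
Symmetries: mirror symmetry y ↦ −y ⇒ only even powers of y; it's symmetric under z → −z, forcing even powers of z; the x ↦ −x reflection is a symmetry, so x appears only in even powers.
Observable constraints: the z-axis gridline crossings are at z ∈ {-1, 1}; the surface avoids every integer y-axis point in the box.
These observations pin down the coefficients.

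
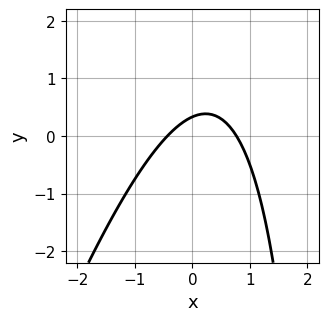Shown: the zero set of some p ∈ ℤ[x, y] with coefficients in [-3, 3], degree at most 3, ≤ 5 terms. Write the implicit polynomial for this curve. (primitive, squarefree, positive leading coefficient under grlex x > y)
(a) deg p = 2. No degree-1 curve has this shape.
(b) Putting this together gives p.

3*x^2 - x*y - x + 3*y - 1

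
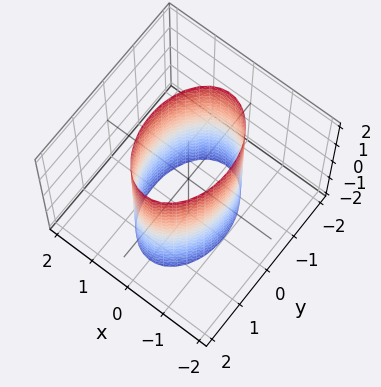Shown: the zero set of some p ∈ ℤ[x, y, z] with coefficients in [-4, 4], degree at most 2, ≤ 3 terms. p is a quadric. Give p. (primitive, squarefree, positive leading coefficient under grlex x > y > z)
2*x^2 + y^2 - 2

(a) Degree: a cylinder; a quadric, so deg p = 2.
(b) Symmetries: mirror symmetry y ↦ −y ⇒ only even powers of y; mirror symmetry z ↦ −z ⇒ only even powers of z; mirror symmetry x ↦ −x ⇒ only even powers of x.
(c) From the axis intercepts and sections: no z-intercept at any integer in the box; the x-axis gridline crossings are at x ∈ {-1, 1}.
(d) The integer polynomial consistent with all of this is the stated p.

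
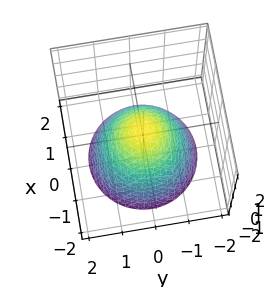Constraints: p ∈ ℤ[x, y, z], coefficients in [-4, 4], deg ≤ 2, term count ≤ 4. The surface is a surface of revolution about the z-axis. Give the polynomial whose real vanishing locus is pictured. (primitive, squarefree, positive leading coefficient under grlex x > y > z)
2*x^2 + 2*y^2 + 2*z - 1

1. The degree is 2 — a generic line meets the surface in up to 2 points.
2. Symmetry: the surface is invariant under rotation about z: p = q(x² + y², z).
3. Observable constraints: a circular section at z = -2 has radius between 1 and 2.
4. Together with the visible shape, these determine p as stated.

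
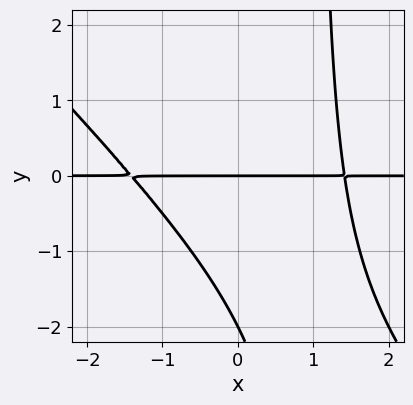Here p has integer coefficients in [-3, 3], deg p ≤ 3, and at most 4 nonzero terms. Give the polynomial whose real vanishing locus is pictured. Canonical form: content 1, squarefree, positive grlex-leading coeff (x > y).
First, deg p = 3.
Then, from the visible intercepts: among the integer gridlines, it crosses the y-axis at y ∈ {-2, 0}; the visible x-axis segment lies entirely on the curve.
Finally, together with the visible shape, these determine p as stated.

x^2*y + x*y^2 - y^2 - 2*y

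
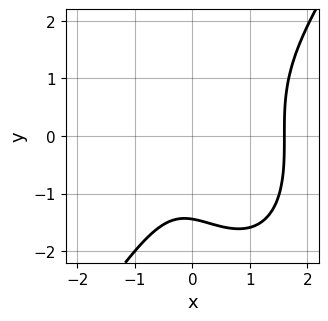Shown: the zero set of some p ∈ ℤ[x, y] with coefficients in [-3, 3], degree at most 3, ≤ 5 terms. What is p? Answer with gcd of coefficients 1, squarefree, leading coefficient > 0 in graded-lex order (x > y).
3*x^3 - y^3 - 3*x^2 - x - 3

1. deg p = 3. No degree-2 curve has this shape.
2. The integer polynomial consistent with all of this is the stated p.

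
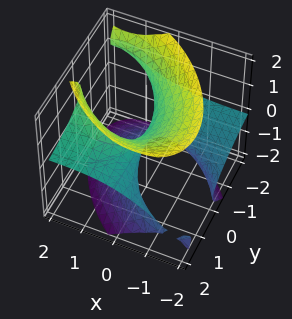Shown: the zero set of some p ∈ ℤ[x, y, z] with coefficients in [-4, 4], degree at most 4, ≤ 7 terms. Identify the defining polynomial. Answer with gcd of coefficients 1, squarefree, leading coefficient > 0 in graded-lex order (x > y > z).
2*x^2*z + 2*x*y*z + 2*y^2*z - 2*z^3 - 3*x

(a) The degree is 3 — no degree-2 surface has this shape.
(b) Reading off the gridlines: the visible y-axis segment lies entirely on the surface; it crosses the z-axis at the gridline z = 0; it crosses the x-axis at the gridline x = 0.
(c) Putting this together gives p.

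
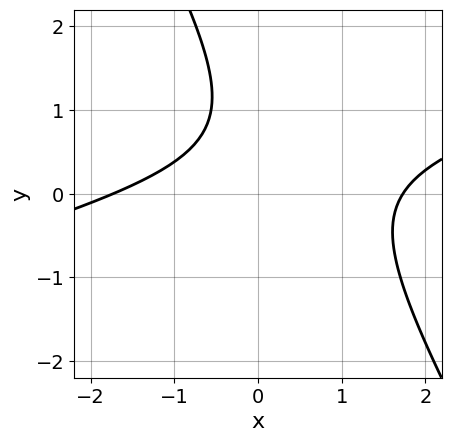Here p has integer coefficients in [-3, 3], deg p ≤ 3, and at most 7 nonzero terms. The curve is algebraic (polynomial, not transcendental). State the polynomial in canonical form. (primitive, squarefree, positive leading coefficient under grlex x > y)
The degree is 2 — a generic line meets the curve in up to 2 points.
From the axis intercepts and sections: the curve avoids every integer y-axis point in the box.
Fitting integer coefficients to these (and the overall shape) gives p.

x^2 - 3*x*y - 2*y^2 + 3*y - 3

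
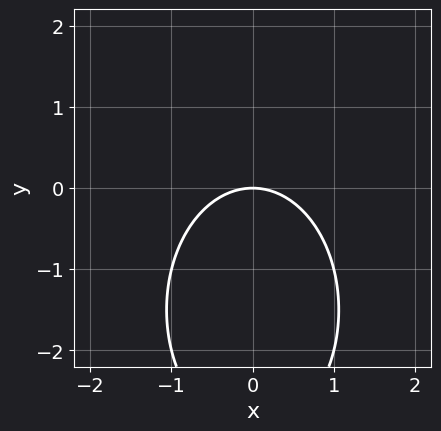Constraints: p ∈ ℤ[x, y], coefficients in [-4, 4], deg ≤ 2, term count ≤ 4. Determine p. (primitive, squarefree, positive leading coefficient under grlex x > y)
First, deg p = 2. A generic line meets the curve in up to 2 points.
Next, symmetries: it's symmetric under x → −x, forcing even powers of x.
Next, from the axis intercepts and sections: it crosses the y-axis at the gridline y = 0; it crosses the x-axis at the gridline x = 0.
Finally, putting this together gives p.

2*x^2 + y^2 + 3*y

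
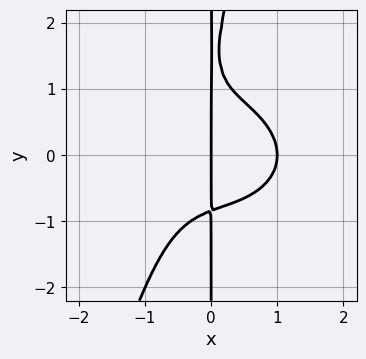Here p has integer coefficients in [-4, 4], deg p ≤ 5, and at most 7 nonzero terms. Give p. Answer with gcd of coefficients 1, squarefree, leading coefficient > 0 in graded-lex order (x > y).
The degree is 4 — a generic line meets the curve in up to 4 points.
Reading off the gridlines: among the integer gridlines, it crosses the x-axis at x ∈ {0, 1}; every point of the y-axis in the box is on the curve.
Assembling these constraints gives the stated polynomial.

2*x^4 + 3*x^2*y^2 - x*y^3 + 2*x*y^2 - 2*x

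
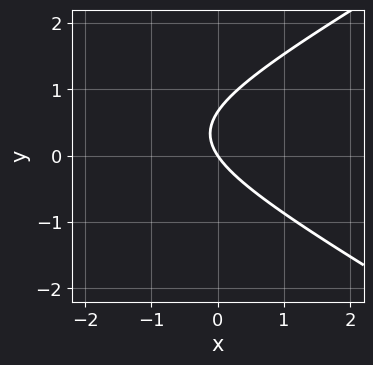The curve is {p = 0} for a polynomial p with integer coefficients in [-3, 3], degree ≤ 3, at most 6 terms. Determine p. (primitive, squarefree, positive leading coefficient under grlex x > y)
x^2 - 3*y^2 + 3*x + 2*y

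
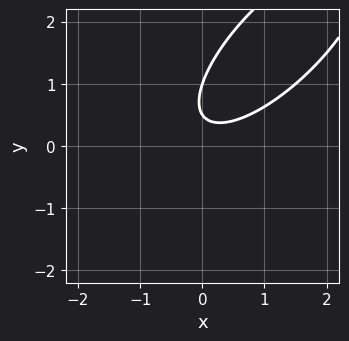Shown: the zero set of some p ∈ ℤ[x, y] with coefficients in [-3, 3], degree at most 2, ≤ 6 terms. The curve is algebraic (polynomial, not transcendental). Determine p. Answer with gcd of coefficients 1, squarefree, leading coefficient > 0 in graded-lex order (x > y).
2*x^2 - 3*x*y + 2*y^2 - 3*y + 1

1. The degree is 2 — a generic line meets the curve in up to 2 points.
2. Reading off the gridlines: it meets the y-axis at y = 1 (among the integer gridlines); it misses every integer gridline on the x-axis.
3. Putting this together gives p.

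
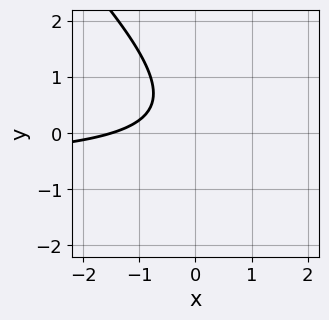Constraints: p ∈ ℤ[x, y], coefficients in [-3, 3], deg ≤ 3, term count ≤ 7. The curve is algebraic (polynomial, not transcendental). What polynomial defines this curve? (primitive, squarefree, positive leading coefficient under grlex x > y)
3*x*y + 3*y^2 + 2*x - 2*y + 3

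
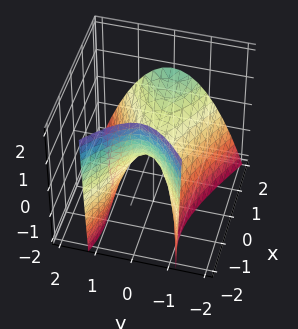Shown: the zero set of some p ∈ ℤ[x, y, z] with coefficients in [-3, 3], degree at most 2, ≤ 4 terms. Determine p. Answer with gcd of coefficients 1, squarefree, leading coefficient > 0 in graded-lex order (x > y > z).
x^2 - x*z - 3*y^2 - 2*z

First, degree: a generic line meets the surface in up to 2 points, so deg p = 2.
Next, reading off the gridlines: one x-axis crossing is at x = 0; it meets the z-axis at z = 0 (among the integer gridlines).
Finally, assembling these constraints gives the stated polynomial.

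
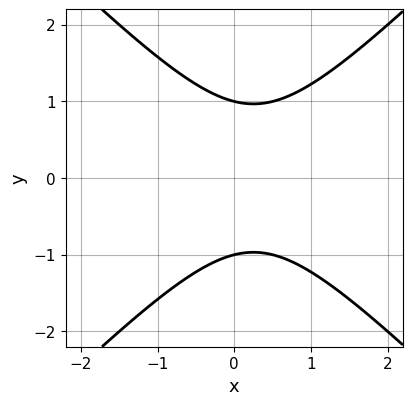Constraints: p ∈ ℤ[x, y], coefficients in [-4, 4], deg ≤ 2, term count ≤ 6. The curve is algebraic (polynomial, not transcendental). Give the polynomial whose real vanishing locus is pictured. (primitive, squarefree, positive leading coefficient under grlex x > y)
2*x^2 - 2*y^2 - x + 2

1. The degree is 2 — a generic line meets the curve in up to 2 points.
2. Symmetries: the y ↦ −y reflection is a symmetry, so y appears only in even powers.
3. Checking where it meets the axes: among the integer gridlines, it crosses the y-axis at y ∈ {-1, 1}; it misses every integer gridline on the x-axis.
4. The integer polynomial consistent with all of this is the stated p.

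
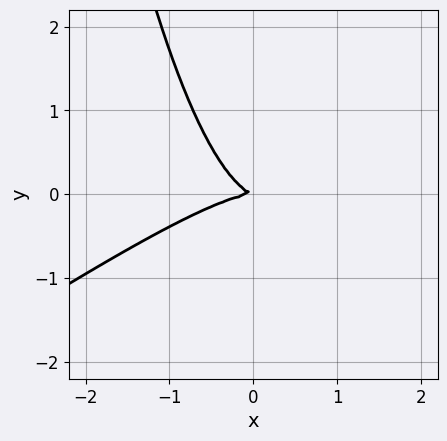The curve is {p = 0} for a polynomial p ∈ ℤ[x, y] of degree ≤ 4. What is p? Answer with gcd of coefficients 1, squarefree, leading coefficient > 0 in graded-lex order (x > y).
The degree is 3 — no degree-2 curve has this shape.
Against the integer gridlines: one y-axis crossing is at y = 0; it crosses the x-axis at the gridline x = 0.
Fitting integer coefficients to these (and the overall shape) gives p.

2*x^3 - 3*x^2*y + x*y + 3*y^2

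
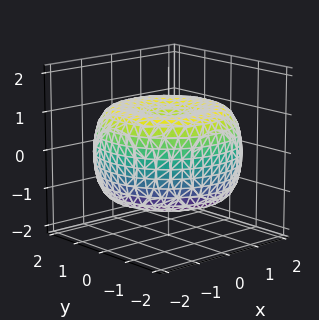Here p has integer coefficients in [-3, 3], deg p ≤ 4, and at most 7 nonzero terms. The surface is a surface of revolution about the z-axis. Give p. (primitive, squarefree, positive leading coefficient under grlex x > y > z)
x^4 + 2*x^2*y^2 + y^4 - 3*x^2 - 3*y^2 + 3*z^2 - 2

(a) The degree is 4 — a generic line meets the surface in up to 4 points.
(b) Symmetry: every cross-section ⟂ z is a circle, so x, y appear only via x² + y².
(c) From the axis intercepts and sections: a circular section at z = 0 has radius between 1 and 2.
(d) Assembling these constraints gives the stated polynomial.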